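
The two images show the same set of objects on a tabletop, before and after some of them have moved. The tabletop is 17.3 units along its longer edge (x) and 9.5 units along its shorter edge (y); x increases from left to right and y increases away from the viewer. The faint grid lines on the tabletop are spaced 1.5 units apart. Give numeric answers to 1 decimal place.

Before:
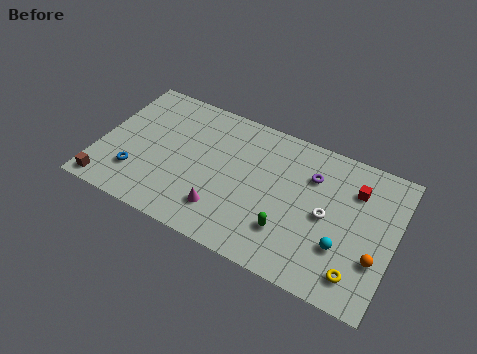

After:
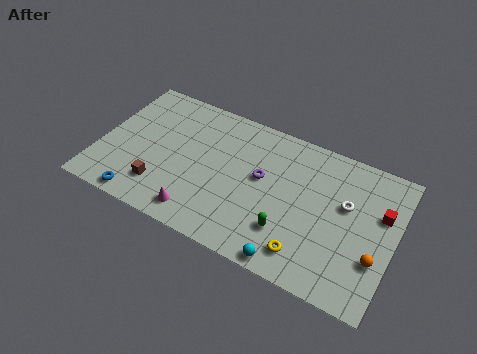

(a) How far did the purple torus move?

3.1

The purple torus was near (12.3, 6.8) before and (9.5, 5.4) after, so it travelled √(2.8² + 1.4²) ≈ 3.1 units.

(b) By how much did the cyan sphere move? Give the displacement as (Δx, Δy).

(-2.7, -2.2)

From the two frames, the cyan sphere sits at roughly (14.5, 3.0) before and (11.8, 0.8) after.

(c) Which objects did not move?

the orange sphere and the green capsule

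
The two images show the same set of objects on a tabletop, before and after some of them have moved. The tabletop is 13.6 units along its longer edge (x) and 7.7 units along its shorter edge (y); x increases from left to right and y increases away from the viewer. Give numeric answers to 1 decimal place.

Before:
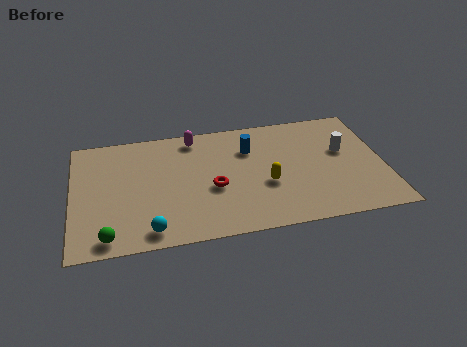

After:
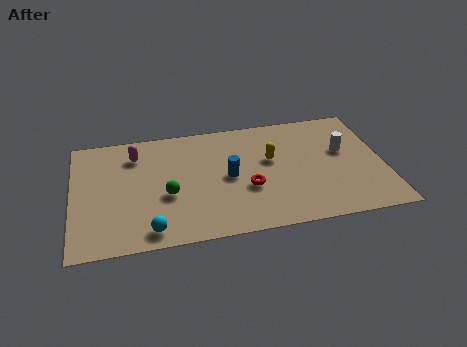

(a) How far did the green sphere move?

3.4

The green sphere moved from about (1.5, 0.9) to (4.1, 3.1), a distance of √(2.6² + 2.2²) ≈ 3.4.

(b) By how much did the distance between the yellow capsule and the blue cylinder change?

-0.5

Before: roughly 2.6 units apart; after: 2.1. That's 0.5 units closer together.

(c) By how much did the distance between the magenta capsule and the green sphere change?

-3.8

They were about 7.0 units apart before and 3.2 after — 3.8 units closer together.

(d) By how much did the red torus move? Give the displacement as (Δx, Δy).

(1.5, -0.3)

The red torus started near (6.1, 3.2) and ended near (7.6, 2.9).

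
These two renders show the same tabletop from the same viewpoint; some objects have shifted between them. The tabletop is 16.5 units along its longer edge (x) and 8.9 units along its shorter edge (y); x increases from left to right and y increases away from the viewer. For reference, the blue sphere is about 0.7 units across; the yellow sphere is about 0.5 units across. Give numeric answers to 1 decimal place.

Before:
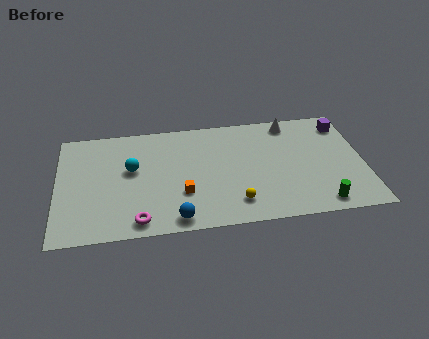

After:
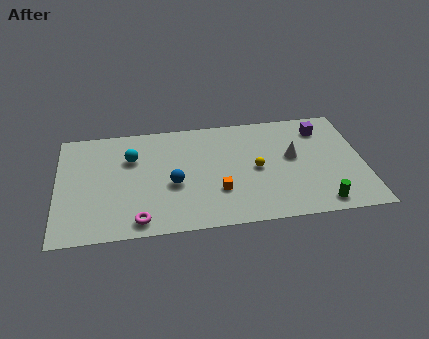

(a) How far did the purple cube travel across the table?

1.2

The purple cube moved from about (15.6, 7.3) to (14.4, 7.1), a distance of √(1.2² + 0.2²) ≈ 1.2.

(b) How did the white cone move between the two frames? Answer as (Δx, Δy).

(0.0, -2.8)

The white cone started near (12.7, 7.8) and ended near (12.7, 5.0).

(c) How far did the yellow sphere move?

2.8

The yellow sphere moved from about (9.5, 1.8) to (10.7, 4.3), a distance of √(1.2² + 2.5²) ≈ 2.8.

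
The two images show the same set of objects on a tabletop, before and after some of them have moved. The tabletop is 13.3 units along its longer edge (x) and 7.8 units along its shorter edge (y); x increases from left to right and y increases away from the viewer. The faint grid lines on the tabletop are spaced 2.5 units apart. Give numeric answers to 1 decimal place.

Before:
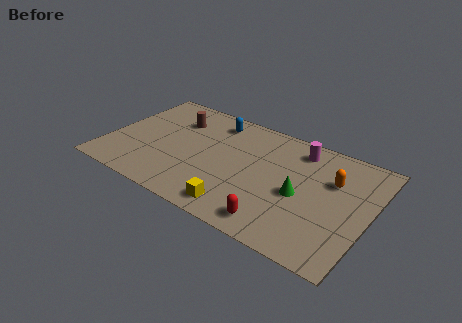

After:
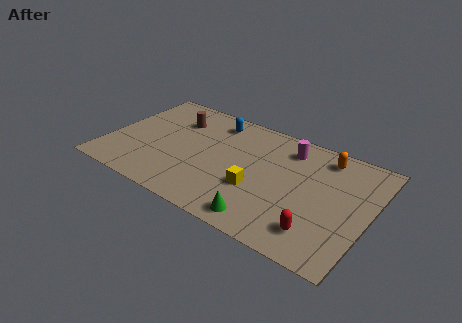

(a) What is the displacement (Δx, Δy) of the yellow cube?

(0.6, 1.7)

From the two frames, the yellow cube sits at roughly (7.2, 1.1) before and (7.8, 2.8) after.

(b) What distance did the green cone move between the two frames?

2.9

From (9.9, 3.5) to (8.5, 1.0), the green cone covered √(1.4² + 2.5²) ≈ 2.9 units.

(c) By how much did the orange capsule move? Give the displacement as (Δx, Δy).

(-0.6, 1.4)

The orange capsule was at about (11.3, 5.2) and moved to about (10.7, 6.6).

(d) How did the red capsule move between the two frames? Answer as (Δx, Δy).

(2.0, 0.5)

From the two frames, the red capsule sits at roughly (9.1, 1.1) before and (11.1, 1.6) after.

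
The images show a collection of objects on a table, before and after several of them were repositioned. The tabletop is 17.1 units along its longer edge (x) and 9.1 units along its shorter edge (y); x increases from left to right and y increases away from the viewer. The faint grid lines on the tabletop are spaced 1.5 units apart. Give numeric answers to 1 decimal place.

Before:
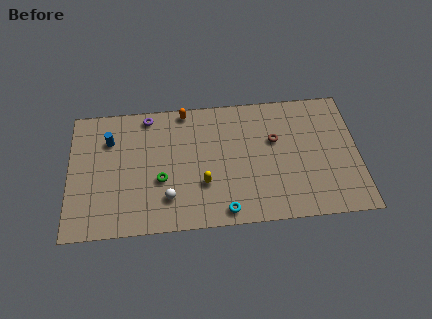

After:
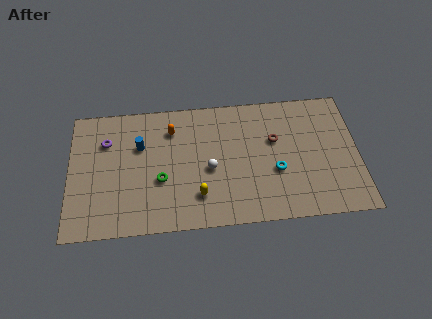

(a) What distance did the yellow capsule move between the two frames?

0.9

The yellow capsule moved from about (7.9, 3.0) to (7.6, 2.2), a distance of √(0.3² + 0.8²) ≈ 0.9.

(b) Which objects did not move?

the green torus and the brown torus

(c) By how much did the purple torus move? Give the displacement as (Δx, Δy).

(-2.5, -1.6)

The purple torus was at about (4.7, 8.1) and moved to about (2.2, 6.5).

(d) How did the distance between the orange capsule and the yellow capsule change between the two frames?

-0.4

They were about 5.4 units apart before and 5.0 after — 0.4 units closer together.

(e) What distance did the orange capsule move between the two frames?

1.5

The orange capsule was near (6.9, 8.3) before and (6.1, 7.0) after, so it travelled √(0.8² + 1.3²) ≈ 1.5 units.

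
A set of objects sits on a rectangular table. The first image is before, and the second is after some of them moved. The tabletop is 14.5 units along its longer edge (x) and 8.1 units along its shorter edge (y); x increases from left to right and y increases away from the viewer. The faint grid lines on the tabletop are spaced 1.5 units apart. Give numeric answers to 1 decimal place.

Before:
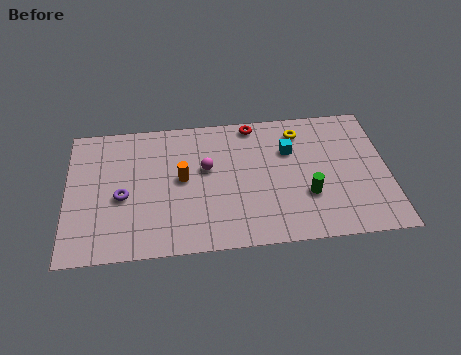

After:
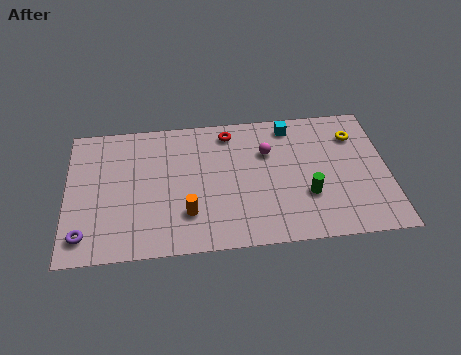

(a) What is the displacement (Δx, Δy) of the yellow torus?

(2.5, -0.5)

The yellow torus started near (10.6, 6.6) and ended near (13.1, 6.1).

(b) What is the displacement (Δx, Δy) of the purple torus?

(-1.7, -2.1)

From the two frames, the purple torus sits at roughly (2.5, 3.5) before and (0.8, 1.4) after.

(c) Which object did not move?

the green cylinder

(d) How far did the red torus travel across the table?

1.2

The red torus moved from about (8.5, 7.3) to (7.4, 6.9), a distance of √(1.1² + 0.4²) ≈ 1.2.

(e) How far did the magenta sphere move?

2.9

The magenta sphere moved from about (6.3, 4.8) to (9.1, 5.5), a distance of √(2.8² + 0.7²) ≈ 2.9.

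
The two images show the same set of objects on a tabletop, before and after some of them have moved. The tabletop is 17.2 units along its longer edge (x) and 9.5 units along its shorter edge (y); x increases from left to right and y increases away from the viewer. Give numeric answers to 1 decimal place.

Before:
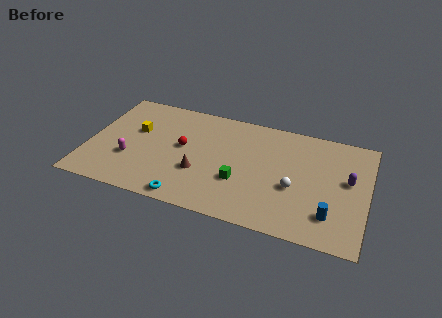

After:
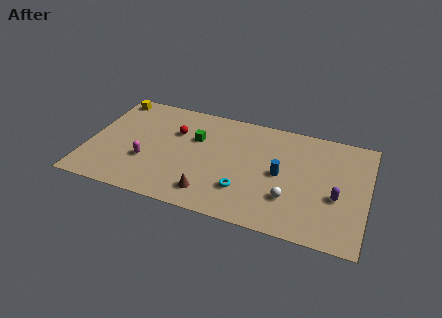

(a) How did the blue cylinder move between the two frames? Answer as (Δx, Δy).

(-3.2, 2.5)

From the two frames, the blue cylinder sits at roughly (15.1, 2.2) before and (11.9, 4.7) after.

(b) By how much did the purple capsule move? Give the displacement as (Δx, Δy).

(-0.6, -1.6)

The purple capsule started near (16.0, 5.4) and ended near (15.4, 3.8).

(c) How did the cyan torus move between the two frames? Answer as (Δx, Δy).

(3.3, 1.7)

The cyan torus started near (6.5, 0.9) and ended near (9.8, 2.6).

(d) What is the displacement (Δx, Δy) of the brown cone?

(0.8, -1.6)

The brown cone was at about (7.0, 3.3) and moved to about (7.8, 1.7).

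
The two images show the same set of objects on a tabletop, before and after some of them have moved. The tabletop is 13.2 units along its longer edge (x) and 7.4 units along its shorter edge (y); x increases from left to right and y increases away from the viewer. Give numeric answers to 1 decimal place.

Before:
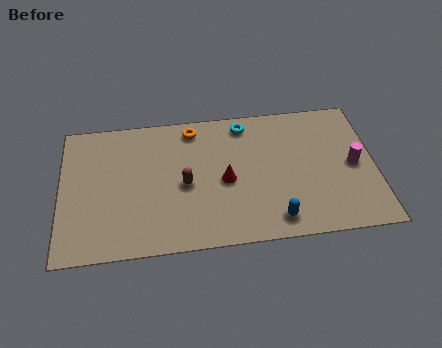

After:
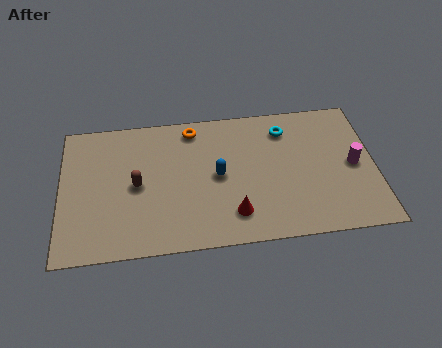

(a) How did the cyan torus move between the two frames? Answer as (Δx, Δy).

(1.7, -0.5)

The cyan torus started near (7.8, 6.4) and ended near (9.5, 5.9).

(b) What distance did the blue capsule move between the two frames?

3.5

The blue capsule was near (8.9, 1.1) before and (6.6, 3.7) after, so it travelled √(2.3² + 2.6²) ≈ 3.5 units.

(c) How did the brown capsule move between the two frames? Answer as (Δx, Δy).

(-2.0, 0.2)

The brown capsule started near (5.2, 3.4) and ended near (3.2, 3.6).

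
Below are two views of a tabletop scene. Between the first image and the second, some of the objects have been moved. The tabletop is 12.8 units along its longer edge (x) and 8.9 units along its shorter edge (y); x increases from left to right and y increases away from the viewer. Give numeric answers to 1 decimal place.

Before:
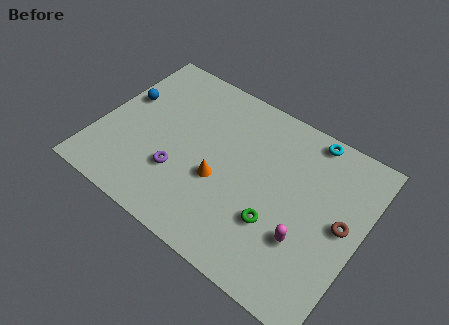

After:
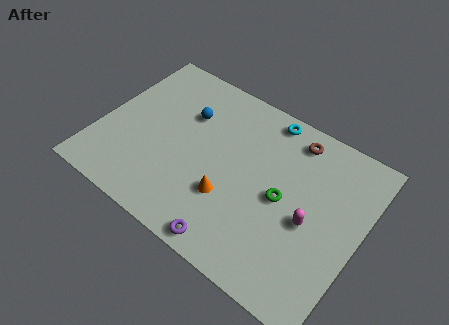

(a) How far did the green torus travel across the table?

1.4

The green torus was near (9.0, 2.9) before and (9.1, 4.3) after, so it travelled √(0.1² + 1.4²) ≈ 1.4 units.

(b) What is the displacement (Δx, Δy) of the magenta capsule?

(0.1, 1.0)

From the two frames, the magenta capsule sits at roughly (10.4, 2.9) before and (10.5, 3.9) after.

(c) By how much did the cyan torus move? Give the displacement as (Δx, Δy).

(-2.1, -0.1)

The cyan torus was at about (9.7, 8.1) and moved to about (7.6, 8.0).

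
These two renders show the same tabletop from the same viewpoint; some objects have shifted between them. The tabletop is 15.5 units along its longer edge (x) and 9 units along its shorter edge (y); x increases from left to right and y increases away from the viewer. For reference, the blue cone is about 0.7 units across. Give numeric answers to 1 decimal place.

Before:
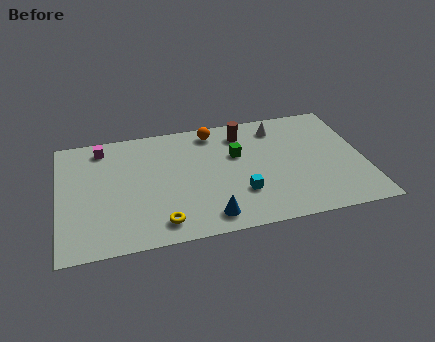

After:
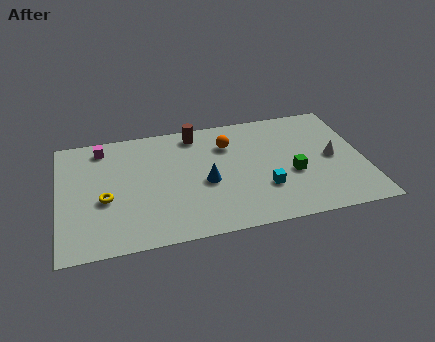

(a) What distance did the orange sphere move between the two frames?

1.4

The orange sphere moved from about (8.0, 7.8) to (8.7, 6.6), a distance of √(0.7² + 1.2²) ≈ 1.4.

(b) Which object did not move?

the magenta cube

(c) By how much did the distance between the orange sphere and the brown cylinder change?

+0.4

They were about 1.6 units apart before and 2.0 after — 0.4 units further apart.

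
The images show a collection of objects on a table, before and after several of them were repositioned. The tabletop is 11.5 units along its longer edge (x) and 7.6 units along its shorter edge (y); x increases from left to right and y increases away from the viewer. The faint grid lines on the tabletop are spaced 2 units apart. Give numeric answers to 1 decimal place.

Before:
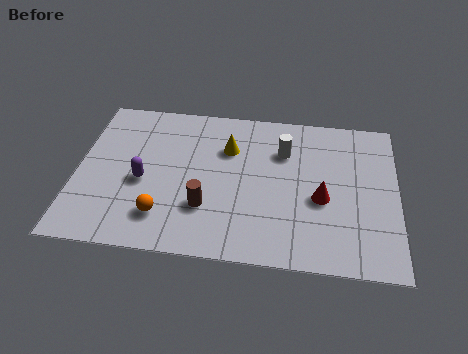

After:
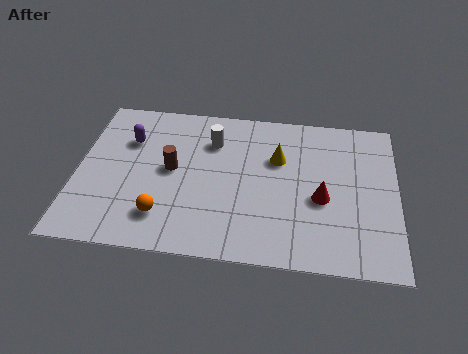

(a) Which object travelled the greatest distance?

the white cylinder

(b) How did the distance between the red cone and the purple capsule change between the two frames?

+0.9

They were about 6.4 units apart before and 7.3 after — 0.9 units further apart.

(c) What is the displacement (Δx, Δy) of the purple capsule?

(-0.6, 2.0)

From the two frames, the purple capsule sits at roughly (2.4, 3.3) before and (1.8, 5.3) after.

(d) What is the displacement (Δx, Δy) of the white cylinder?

(-2.6, 0.2)

The white cylinder was at about (7.4, 5.4) and moved to about (4.8, 5.6).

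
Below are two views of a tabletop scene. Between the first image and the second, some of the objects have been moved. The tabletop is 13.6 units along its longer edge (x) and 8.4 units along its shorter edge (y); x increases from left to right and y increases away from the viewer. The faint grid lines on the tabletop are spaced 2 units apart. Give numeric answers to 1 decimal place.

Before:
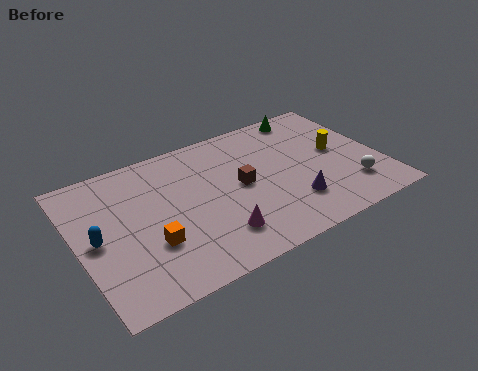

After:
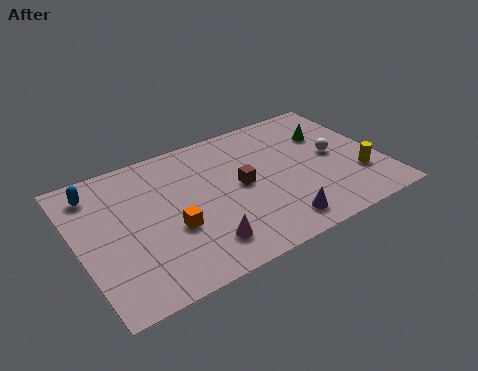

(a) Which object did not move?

the brown cube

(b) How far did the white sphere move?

2.3

From (12.0, 2.0) to (11.6, 4.3), the white sphere covered √(0.4² + 2.3²) ≈ 2.3 units.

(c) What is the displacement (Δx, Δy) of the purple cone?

(-0.9, -0.9)

From the two frames, the purple cone sits at roughly (9.3, 2.2) before and (8.4, 1.3) after.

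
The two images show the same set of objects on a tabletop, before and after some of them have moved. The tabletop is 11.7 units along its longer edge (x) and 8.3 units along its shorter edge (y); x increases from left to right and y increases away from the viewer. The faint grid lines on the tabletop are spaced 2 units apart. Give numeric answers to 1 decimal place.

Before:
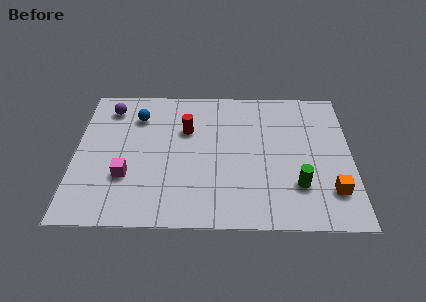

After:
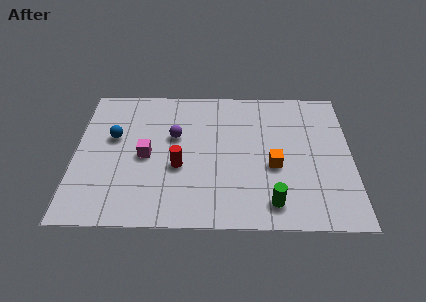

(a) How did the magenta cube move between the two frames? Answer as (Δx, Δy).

(0.8, 1.2)

The magenta cube was at about (2.2, 2.7) and moved to about (3.0, 3.9).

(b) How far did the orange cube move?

2.8

From (10.8, 2.0) to (8.4, 3.4), the orange cube covered √(2.4² + 1.4²) ≈ 2.8 units.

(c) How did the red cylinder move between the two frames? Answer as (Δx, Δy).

(-0.3, -2.2)

From the two frames, the red cylinder sits at roughly (4.7, 5.5) before and (4.4, 3.3) after.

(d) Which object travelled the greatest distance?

the purple sphere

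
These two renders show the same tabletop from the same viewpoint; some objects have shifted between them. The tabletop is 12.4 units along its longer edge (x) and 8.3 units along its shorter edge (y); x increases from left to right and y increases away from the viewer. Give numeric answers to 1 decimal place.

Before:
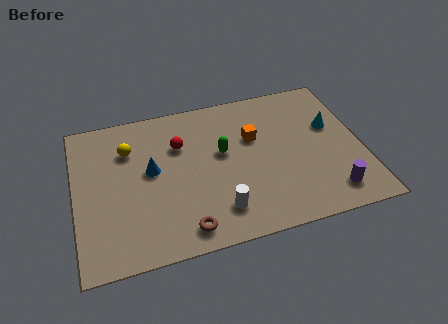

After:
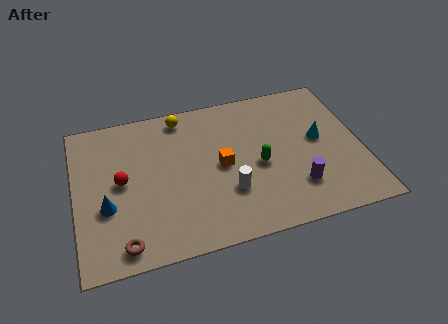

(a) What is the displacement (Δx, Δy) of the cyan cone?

(-0.6, -0.6)

From the two frames, the cyan cone sits at roughly (11.2, 5.1) before and (10.6, 4.5) after.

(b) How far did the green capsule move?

1.9

From (6.4, 4.8) to (7.9, 3.7), the green capsule covered √(1.5² + 1.1²) ≈ 1.9 units.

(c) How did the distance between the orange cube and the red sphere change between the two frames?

+1.1

The distance was about 3.2 in the first image and 4.3 in the second, so they moved 1.1 units further apart.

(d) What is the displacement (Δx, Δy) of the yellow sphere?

(2.4, 1.3)

From the two frames, the yellow sphere sits at roughly (2.4, 6.0) before and (4.8, 7.3) after.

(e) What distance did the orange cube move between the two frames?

1.9

The orange cube moved from about (7.8, 5.3) to (6.3, 4.1), a distance of √(1.5² + 1.2²) ≈ 1.9.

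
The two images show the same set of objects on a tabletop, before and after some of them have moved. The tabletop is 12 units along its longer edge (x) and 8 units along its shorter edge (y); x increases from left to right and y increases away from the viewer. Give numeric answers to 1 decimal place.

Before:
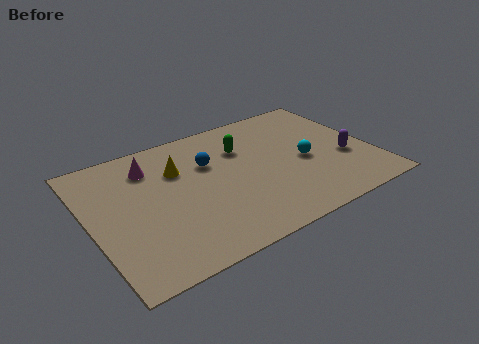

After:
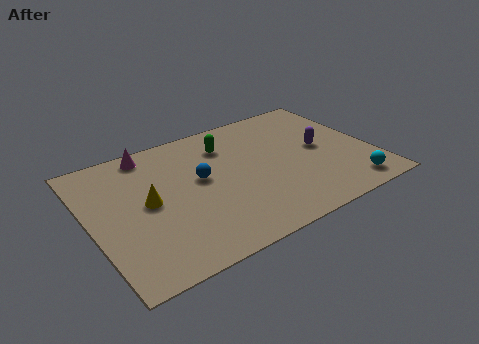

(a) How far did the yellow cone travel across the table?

2.1

From (3.9, 5.5) to (2.4, 4.1), the yellow cone covered √(1.5² + 1.4²) ≈ 2.1 units.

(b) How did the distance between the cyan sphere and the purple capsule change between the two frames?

+1.3

Before: roughly 1.8 units apart; after: 3.1. That's 1.3 units further apart.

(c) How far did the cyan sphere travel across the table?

2.9

The cyan sphere was near (9.1, 3.6) before and (10.6, 1.1) after, so it travelled √(1.5² + 2.5²) ≈ 2.9 units.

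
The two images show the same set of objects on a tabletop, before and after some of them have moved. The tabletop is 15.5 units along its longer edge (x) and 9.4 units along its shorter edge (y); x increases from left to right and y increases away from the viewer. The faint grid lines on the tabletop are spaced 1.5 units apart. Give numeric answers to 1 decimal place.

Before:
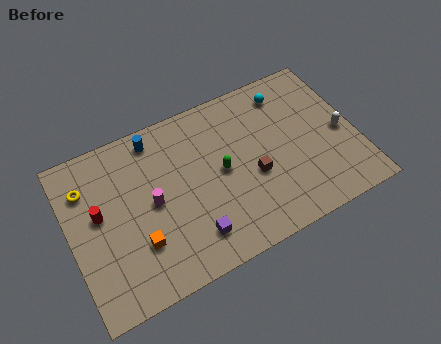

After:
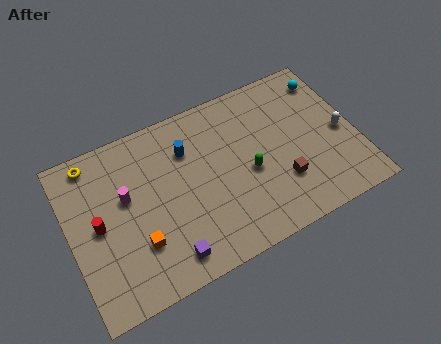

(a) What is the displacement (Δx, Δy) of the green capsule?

(1.4, -0.7)

From the two frames, the green capsule sits at roughly (8.2, 4.8) before and (9.6, 4.1) after.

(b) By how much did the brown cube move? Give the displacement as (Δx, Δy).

(1.4, -1.0)

The brown cube started near (9.8, 3.8) and ended near (11.2, 2.8).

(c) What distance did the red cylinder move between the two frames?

0.6

The red cylinder moved from about (1.6, 5.3) to (1.5, 4.7), a distance of √(0.1² + 0.6²) ≈ 0.6.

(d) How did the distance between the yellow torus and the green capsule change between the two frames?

+1.6

Before: roughly 7.4 units apart; after: 9.0. That's 1.6 units further apart.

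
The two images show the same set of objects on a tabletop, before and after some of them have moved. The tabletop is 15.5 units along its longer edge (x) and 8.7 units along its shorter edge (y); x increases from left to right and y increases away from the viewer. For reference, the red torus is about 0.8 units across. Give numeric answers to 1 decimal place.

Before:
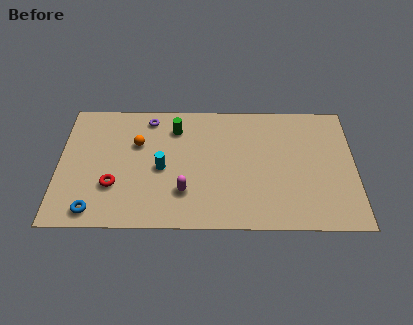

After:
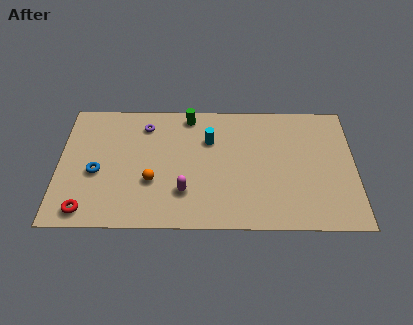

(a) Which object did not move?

the magenta capsule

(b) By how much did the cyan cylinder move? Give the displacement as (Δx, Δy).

(2.5, 2.0)

From the two frames, the cyan cylinder sits at roughly (5.4, 4.0) before and (7.9, 6.0) after.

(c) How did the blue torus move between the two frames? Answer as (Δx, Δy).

(0.1, 2.6)

The blue torus started near (1.9, 1.1) and ended near (2.0, 3.7).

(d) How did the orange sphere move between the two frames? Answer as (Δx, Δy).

(0.8, -2.6)

The orange sphere started near (4.1, 5.7) and ended near (4.9, 3.1).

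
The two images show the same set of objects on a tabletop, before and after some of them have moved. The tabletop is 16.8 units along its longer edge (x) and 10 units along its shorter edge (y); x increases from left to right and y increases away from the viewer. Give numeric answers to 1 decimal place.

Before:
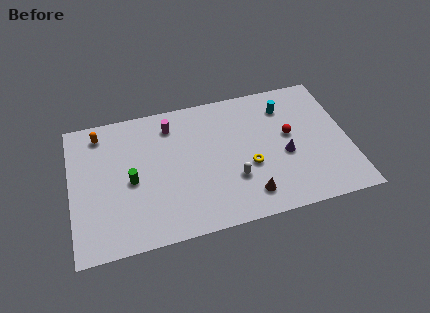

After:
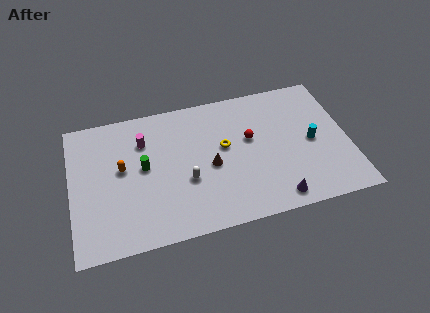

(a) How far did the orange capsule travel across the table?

3.1

The orange capsule was near (1.9, 8.5) before and (3.1, 5.6) after, so it travelled √(1.2² + 2.9²) ≈ 3.1 units.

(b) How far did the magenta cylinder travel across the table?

1.9

From (6.2, 8.1) to (4.5, 7.3), the magenta cylinder covered √(1.7² + 0.8²) ≈ 1.9 units.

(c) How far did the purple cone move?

3.1

The purple cone was near (12.9, 4.2) before and (12.1, 1.2) after, so it travelled √(0.8² + 3.0²) ≈ 3.1 units.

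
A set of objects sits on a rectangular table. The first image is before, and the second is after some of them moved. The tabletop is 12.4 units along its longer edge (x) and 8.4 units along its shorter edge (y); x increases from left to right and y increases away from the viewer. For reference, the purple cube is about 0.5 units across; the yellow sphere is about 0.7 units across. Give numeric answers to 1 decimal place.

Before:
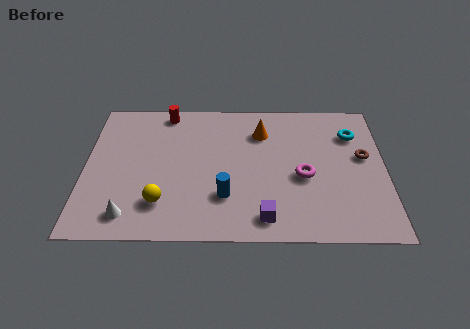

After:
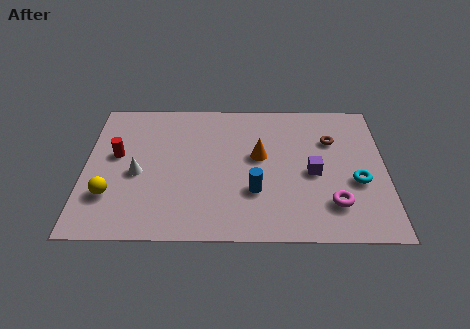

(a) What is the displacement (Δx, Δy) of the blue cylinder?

(1.2, 0.3)

From the two frames, the blue cylinder sits at roughly (5.8, 2.4) before and (7.0, 2.7) after.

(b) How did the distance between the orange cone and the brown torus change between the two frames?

-1.3

They were about 4.5 units apart before and 3.2 after — 1.3 units closer together.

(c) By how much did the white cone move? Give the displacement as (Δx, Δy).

(0.3, 2.4)

From the two frames, the white cone sits at roughly (1.9, 1.3) before and (2.2, 3.7) after.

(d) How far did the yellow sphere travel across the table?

2.1

The yellow sphere moved from about (3.2, 2.0) to (1.1, 2.4), a distance of √(2.1² + 0.4²) ≈ 2.1.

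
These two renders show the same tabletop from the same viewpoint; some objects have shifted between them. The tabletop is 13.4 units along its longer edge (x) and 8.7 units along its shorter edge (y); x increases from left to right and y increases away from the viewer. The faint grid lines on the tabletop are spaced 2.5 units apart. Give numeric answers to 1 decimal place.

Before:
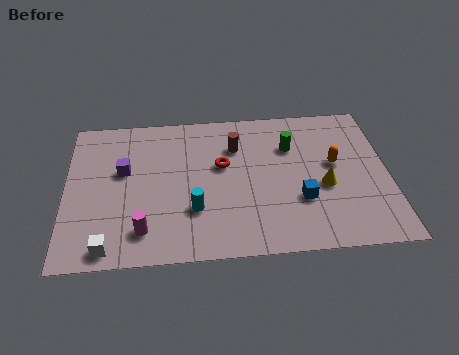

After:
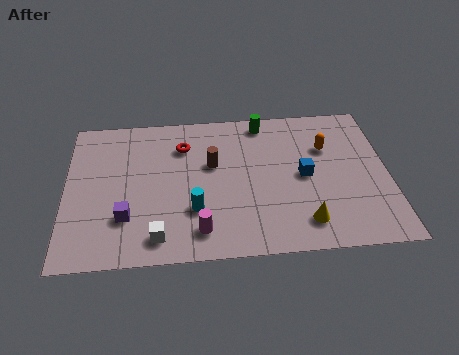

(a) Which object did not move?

the cyan cylinder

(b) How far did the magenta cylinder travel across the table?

2.3

The magenta cylinder moved from about (3.2, 1.7) to (5.5, 1.5), a distance of √(2.3² + 0.2²) ≈ 2.3.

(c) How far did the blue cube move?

1.4

From (9.7, 2.9) to (9.9, 4.3), the blue cube covered √(0.2² + 1.4²) ≈ 1.4 units.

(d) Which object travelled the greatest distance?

the purple cube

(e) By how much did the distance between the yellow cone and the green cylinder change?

+3.5

Before: roughly 2.8 units apart; after: 6.3. That's 3.5 units further apart.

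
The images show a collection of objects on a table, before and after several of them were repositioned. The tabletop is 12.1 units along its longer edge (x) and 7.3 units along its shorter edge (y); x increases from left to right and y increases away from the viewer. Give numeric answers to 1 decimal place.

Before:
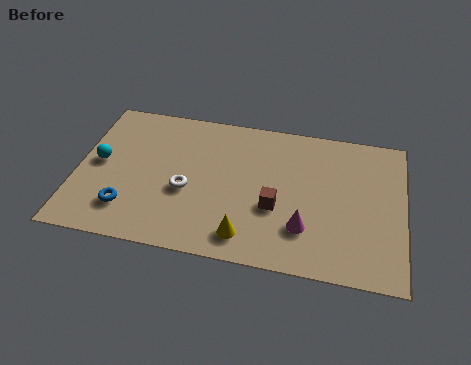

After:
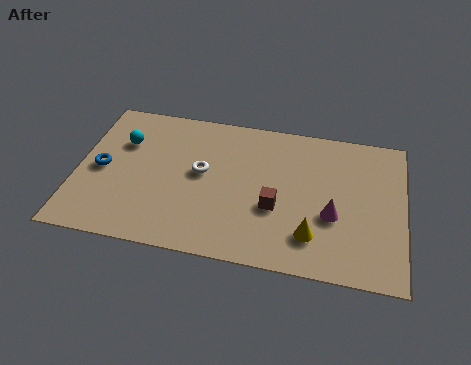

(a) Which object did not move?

the brown cube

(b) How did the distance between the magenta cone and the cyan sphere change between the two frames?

+0.3

Before: roughly 7.9 units apart; after: 8.2. That's 0.3 units further apart.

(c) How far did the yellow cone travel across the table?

2.5

The yellow cone moved from about (6.4, 1.2) to (8.8, 1.7), a distance of √(2.4² + 0.5²) ≈ 2.5.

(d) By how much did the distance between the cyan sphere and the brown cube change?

-0.5

They were about 6.7 units apart before and 6.2 after — 0.5 units closer together.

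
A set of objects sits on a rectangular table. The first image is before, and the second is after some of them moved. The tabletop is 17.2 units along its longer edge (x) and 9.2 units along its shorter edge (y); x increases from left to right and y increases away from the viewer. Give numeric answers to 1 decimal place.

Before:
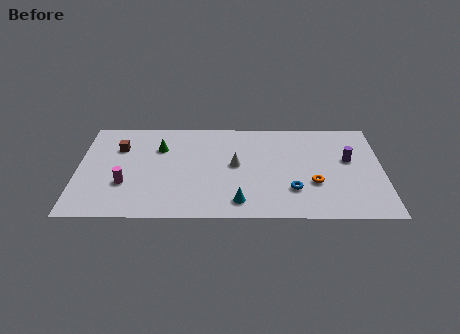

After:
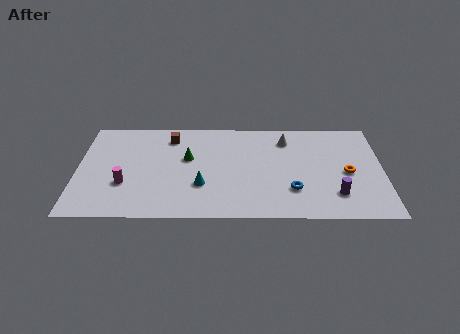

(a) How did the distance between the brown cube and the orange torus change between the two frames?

-1.0

Before: roughly 11.5 units apart; after: 10.5. That's 1.0 units closer together.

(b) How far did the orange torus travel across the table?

2.1

From (13.3, 3.2) to (15.2, 4.2), the orange torus covered √(1.9² + 1.0²) ≈ 2.1 units.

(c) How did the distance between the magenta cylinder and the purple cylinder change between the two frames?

-1.0

They were about 12.8 units apart before and 11.8 after — 1.0 units closer together.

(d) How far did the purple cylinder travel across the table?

3.3

From (15.3, 5.4) to (14.5, 2.2), the purple cylinder covered √(0.8² + 3.2²) ≈ 3.3 units.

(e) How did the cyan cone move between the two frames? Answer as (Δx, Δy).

(-2.1, 1.5)

The cyan cone started near (9.1, 1.5) and ended near (7.0, 3.0).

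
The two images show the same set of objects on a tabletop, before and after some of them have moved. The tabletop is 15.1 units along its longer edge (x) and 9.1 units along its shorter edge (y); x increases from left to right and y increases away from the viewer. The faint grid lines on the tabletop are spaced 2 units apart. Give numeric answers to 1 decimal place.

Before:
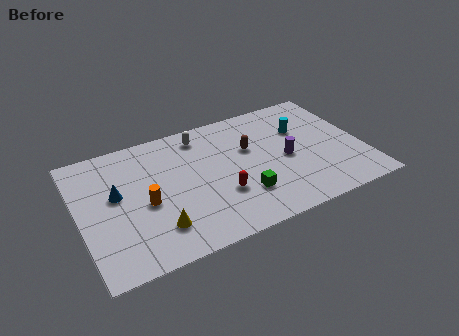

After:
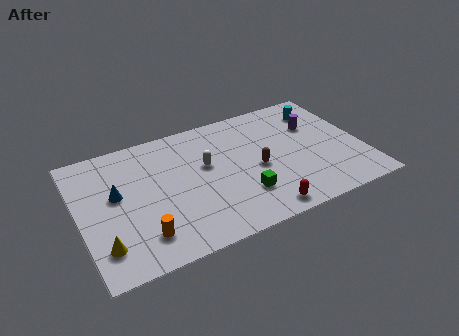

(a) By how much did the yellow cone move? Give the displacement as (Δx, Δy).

(-2.8, -0.1)

From the two frames, the yellow cone sits at roughly (3.8, 2.1) before and (1.0, 2.0) after.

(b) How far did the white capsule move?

2.3

The white capsule moved from about (6.8, 7.7) to (6.8, 5.4), a distance of √(0.0² + 2.3²) ≈ 2.3.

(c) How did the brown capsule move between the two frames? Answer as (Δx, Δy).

(0.2, -1.6)

The brown capsule was at about (9.2, 5.7) and moved to about (9.4, 4.1).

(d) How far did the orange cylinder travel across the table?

2.1

From (3.4, 4.0) to (3.0, 1.9), the orange cylinder covered √(0.4² + 2.1²) ≈ 2.1 units.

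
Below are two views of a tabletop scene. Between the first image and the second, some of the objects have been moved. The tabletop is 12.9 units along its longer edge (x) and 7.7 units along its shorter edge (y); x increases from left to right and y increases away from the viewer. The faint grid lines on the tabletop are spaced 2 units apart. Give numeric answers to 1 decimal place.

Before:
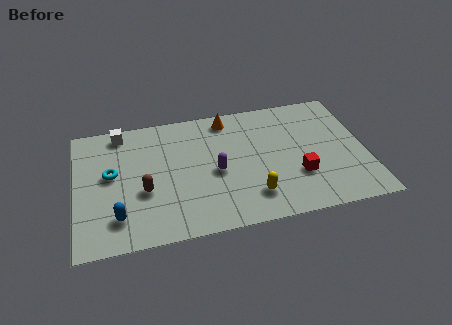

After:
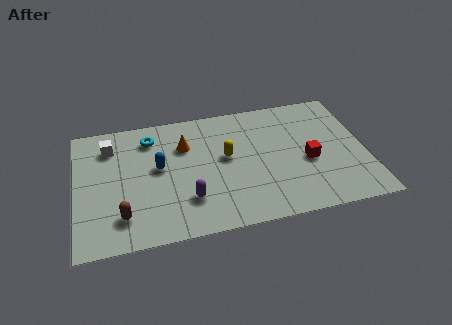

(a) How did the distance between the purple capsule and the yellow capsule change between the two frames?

+0.5

The distance was about 2.3 in the first image and 2.8 in the second, so they moved 0.5 units further apart.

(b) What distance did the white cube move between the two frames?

0.9

From (2.1, 6.8) to (1.6, 6.0), the white cube covered √(0.5² + 0.8²) ≈ 0.9 units.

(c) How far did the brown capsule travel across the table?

1.6

The brown capsule was near (3.0, 3.0) before and (2.0, 1.7) after, so it travelled √(1.0² + 1.3²) ≈ 1.6 units.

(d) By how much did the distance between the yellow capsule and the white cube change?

-2.2

They were about 7.6 units apart before and 5.4 after — 2.2 units closer together.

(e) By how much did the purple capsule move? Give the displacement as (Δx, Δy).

(-1.3, -1.4)

The purple capsule started near (6.2, 3.5) and ended near (4.9, 2.1).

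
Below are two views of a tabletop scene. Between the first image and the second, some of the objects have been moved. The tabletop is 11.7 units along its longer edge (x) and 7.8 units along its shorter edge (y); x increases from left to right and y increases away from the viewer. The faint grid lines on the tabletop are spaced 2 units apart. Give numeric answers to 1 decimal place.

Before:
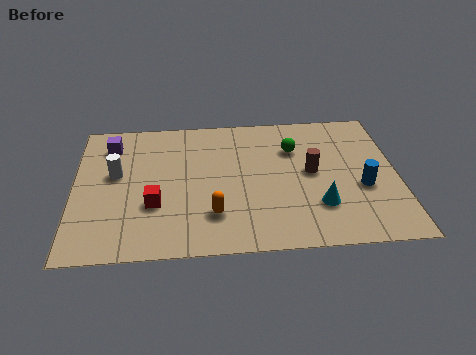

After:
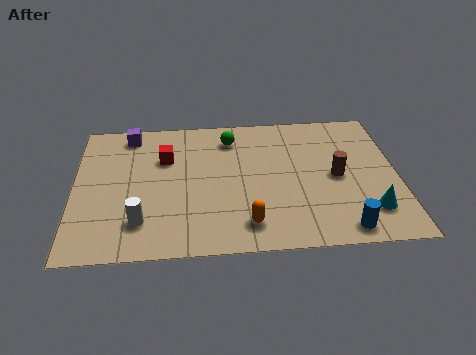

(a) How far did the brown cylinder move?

0.9

The brown cylinder moved from about (8.6, 4.1) to (9.5, 3.8), a distance of √(0.9² + 0.3²) ≈ 0.9.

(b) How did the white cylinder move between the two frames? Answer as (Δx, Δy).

(0.9, -2.7)

From the two frames, the white cylinder sits at roughly (1.5, 4.5) before and (2.4, 1.8) after.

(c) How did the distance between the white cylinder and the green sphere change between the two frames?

-1.0

The distance was about 6.6 in the first image and 5.6 in the second, so they moved 1.0 units closer together.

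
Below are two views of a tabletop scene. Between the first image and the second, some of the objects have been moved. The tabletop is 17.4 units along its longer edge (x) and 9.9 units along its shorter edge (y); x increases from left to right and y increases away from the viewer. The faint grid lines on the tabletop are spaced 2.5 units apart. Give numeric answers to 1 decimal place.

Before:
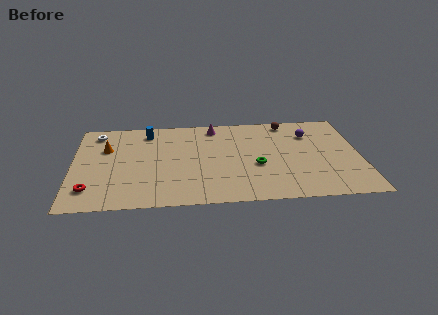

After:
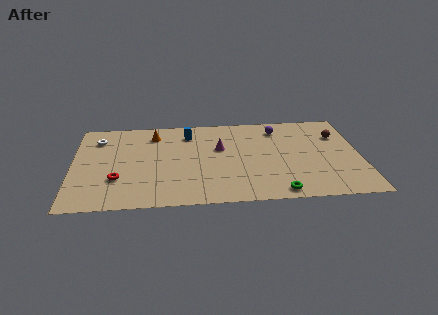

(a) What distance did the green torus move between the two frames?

3.2

The green torus was near (11.1, 4.0) before and (12.3, 1.0) after, so it travelled √(1.2² + 3.0²) ≈ 3.2 units.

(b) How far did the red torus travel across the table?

1.9

From (1.1, 2.1) to (2.7, 3.1), the red torus covered √(1.6² + 1.0²) ≈ 1.9 units.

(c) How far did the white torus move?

0.7

The white torus moved from about (1.4, 8.4) to (1.5, 7.7), a distance of √(0.1² + 0.7²) ≈ 0.7.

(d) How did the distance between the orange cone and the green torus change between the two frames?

+0.7

Before: roughly 9.5 units apart; after: 10.2. That's 0.7 units further apart.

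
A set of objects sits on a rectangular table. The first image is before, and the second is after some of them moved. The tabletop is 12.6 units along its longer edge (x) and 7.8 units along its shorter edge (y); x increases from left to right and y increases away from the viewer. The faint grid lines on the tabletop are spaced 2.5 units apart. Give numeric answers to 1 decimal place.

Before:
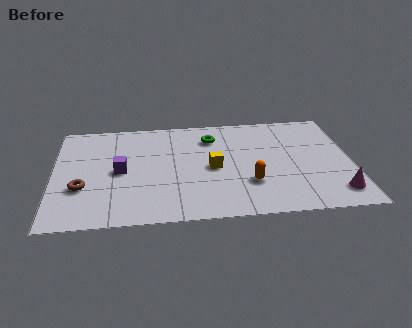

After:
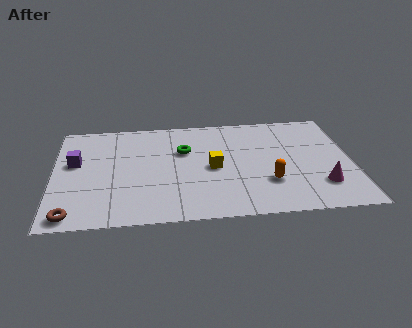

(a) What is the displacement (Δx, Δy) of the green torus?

(-1.2, -0.9)

The green torus was at about (6.7, 6.0) and moved to about (5.5, 5.1).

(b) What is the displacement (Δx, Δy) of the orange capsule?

(0.8, 0.0)

From the two frames, the orange capsule sits at roughly (8.2, 2.4) before and (9.0, 2.4) after.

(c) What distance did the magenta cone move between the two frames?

0.8

From (11.8, 1.4) to (11.2, 2.0), the magenta cone covered √(0.6² + 0.6²) ≈ 0.8 units.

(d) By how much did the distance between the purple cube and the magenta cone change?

+1.3

They were about 9.3 units apart before and 10.6 after — 1.3 units further apart.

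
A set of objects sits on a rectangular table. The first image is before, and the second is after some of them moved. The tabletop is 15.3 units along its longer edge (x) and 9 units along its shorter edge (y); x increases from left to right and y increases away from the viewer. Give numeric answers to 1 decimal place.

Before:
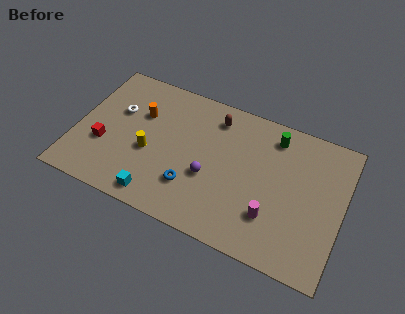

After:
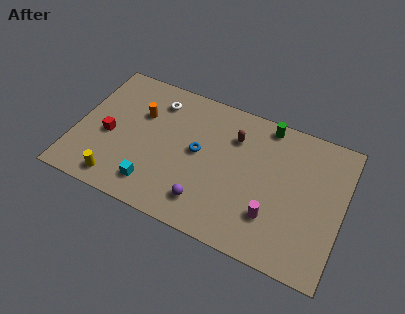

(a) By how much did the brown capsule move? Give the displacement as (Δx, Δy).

(1.2, -0.8)

The brown capsule was at about (7.7, 7.4) and moved to about (8.9, 6.6).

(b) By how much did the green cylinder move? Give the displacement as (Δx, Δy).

(-0.5, 0.6)

The green cylinder started near (11.1, 7.5) and ended near (10.6, 8.1).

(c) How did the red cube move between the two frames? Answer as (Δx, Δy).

(0.2, 0.7)

From the two frames, the red cube sits at roughly (1.7, 3.2) before and (1.9, 3.9) after.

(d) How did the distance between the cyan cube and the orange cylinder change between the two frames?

-0.7

The distance was about 5.2 in the first image and 4.5 in the second, so they moved 0.7 units closer together.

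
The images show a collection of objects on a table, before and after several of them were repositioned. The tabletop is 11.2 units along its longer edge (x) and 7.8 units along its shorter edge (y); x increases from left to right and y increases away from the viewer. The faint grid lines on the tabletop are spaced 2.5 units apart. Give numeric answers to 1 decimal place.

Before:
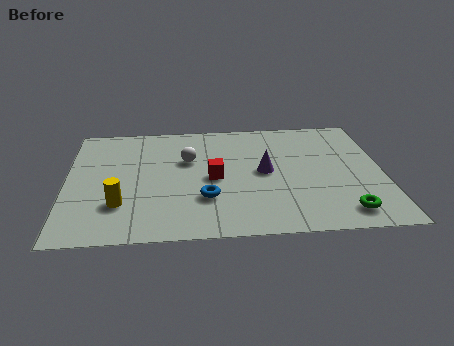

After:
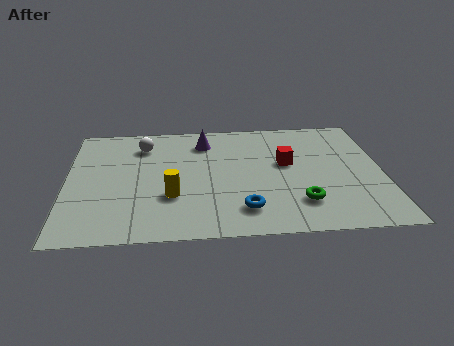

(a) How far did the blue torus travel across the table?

1.5

From (4.9, 2.4) to (6.2, 1.6), the blue torus covered √(1.3² + 0.8²) ≈ 1.5 units.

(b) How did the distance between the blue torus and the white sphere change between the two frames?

+3.0

Before: roughly 2.7 units apart; after: 5.7. That's 3.0 units further apart.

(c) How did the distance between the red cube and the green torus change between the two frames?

-2.5

Before: roughly 5.1 units apart; after: 2.6. That's 2.5 units closer together.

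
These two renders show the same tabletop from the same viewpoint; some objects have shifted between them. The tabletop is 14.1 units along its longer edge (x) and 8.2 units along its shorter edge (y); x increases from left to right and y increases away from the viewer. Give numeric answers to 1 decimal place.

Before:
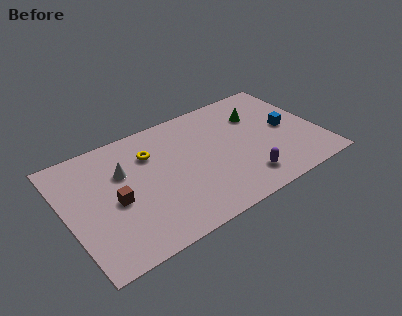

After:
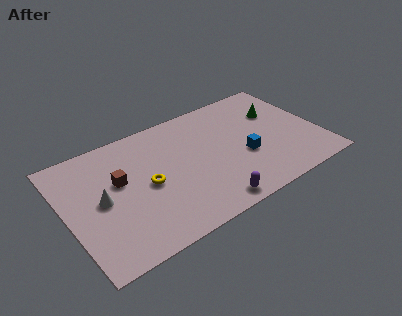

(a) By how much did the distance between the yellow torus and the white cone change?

+0.8

The distance was about 1.7 in the first image and 2.5 in the second, so they moved 0.8 units further apart.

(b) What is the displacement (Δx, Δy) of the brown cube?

(0.4, 1.2)

From the two frames, the brown cube sits at roughly (2.6, 3.7) before and (3.0, 4.9) after.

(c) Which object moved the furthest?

the blue cube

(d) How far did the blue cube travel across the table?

2.8

From (12.4, 4.1) to (9.8, 3.2), the blue cube covered √(2.6² + 0.9²) ≈ 2.8 units.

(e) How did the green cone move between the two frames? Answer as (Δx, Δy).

(1.1, -0.3)

The green cone was at about (11.0, 5.8) and moved to about (12.1, 5.5).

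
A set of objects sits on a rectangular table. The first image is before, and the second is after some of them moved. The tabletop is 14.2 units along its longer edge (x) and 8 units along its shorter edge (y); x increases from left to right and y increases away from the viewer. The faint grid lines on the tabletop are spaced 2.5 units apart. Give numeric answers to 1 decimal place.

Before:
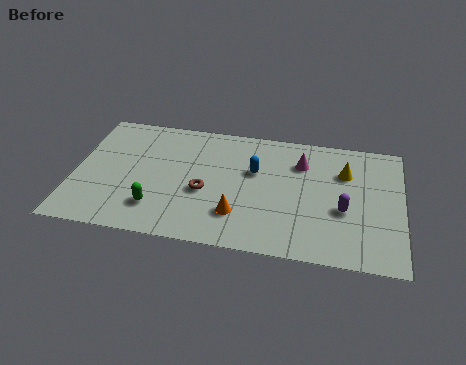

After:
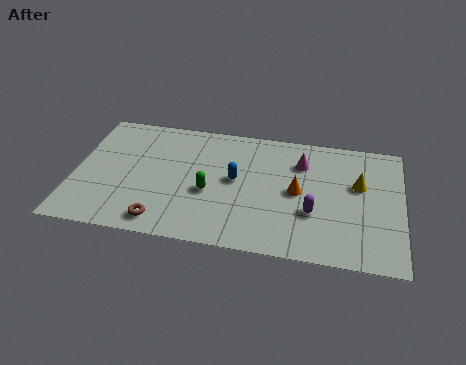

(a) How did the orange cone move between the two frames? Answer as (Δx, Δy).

(2.5, 1.9)

From the two frames, the orange cone sits at roughly (7.2, 2.1) before and (9.7, 4.0) after.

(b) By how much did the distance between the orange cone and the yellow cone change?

-2.9

The distance was about 5.7 in the first image and 2.8 in the second, so they moved 2.9 units closer together.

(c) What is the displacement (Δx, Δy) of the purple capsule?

(-1.3, -0.4)

From the two frames, the purple capsule sits at roughly (11.7, 3.2) before and (10.4, 2.8) after.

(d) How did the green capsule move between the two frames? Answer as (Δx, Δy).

(2.2, 1.4)

The green capsule started near (3.7, 1.9) and ended near (5.9, 3.3).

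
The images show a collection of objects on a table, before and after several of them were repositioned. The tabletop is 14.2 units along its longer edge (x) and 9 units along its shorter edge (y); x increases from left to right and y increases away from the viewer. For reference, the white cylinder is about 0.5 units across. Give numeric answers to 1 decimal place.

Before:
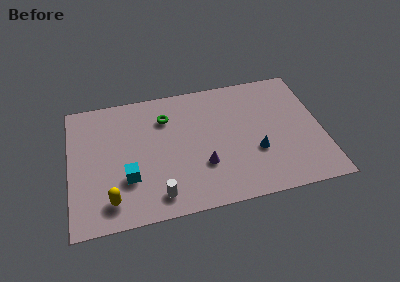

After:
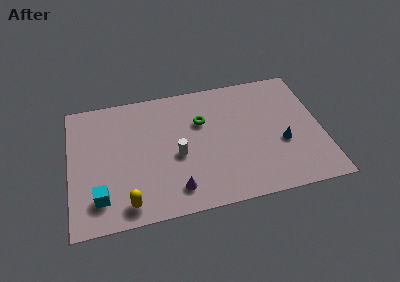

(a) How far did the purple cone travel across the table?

2.1

The purple cone moved from about (7.4, 2.9) to (5.8, 1.6), a distance of √(1.6² + 1.3²) ≈ 2.1.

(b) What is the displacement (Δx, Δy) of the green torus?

(2.0, -0.7)

From the two frames, the green torus sits at roughly (5.5, 6.7) before and (7.5, 6.0) after.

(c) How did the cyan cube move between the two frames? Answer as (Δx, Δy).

(-1.6, -1.0)

The cyan cube was at about (3.2, 2.9) and moved to about (1.6, 1.9).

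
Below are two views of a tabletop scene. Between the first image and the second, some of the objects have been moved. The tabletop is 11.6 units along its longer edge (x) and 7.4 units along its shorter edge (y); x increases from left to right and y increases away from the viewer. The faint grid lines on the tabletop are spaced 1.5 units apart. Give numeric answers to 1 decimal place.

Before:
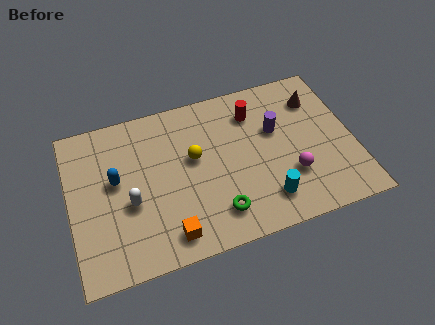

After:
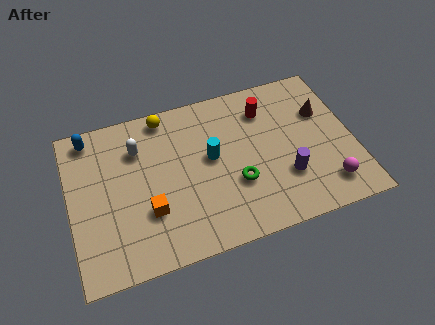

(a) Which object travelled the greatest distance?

the cyan cylinder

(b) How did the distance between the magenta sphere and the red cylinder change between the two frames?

+1.2

The distance was about 3.6 in the first image and 4.8 in the second, so they moved 1.2 units further apart.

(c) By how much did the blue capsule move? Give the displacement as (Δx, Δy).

(-0.9, 2.3)

The blue capsule was at about (1.9, 4.2) and moved to about (1.0, 6.5).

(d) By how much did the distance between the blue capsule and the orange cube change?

+1.0

Before: roughly 3.6 units apart; after: 4.6. That's 1.0 units further apart.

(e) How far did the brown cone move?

0.7

From (10.3, 5.6) to (10.5, 4.9), the brown cone covered √(0.2² + 0.7²) ≈ 0.7 units.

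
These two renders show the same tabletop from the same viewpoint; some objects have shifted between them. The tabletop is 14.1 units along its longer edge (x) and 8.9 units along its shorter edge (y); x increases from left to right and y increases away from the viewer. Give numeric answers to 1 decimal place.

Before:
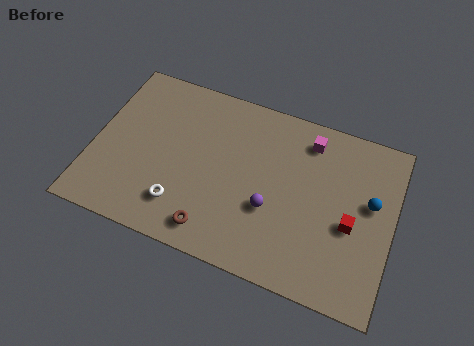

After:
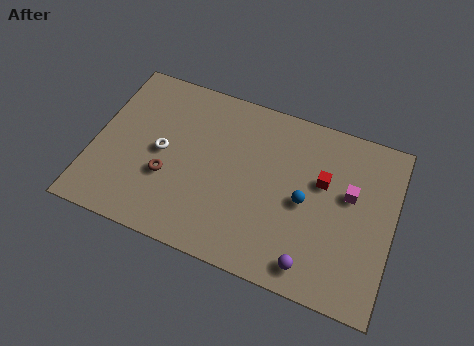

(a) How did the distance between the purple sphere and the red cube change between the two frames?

+0.6

The distance was about 3.7 in the first image and 4.3 in the second, so they moved 0.6 units further apart.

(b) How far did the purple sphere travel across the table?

3.0

The purple sphere was near (8.5, 3.3) before and (10.6, 1.2) after, so it travelled √(2.1² + 2.1²) ≈ 3.0 units.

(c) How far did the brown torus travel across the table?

3.1

From (6.0, 1.3) to (3.6, 3.2), the brown torus covered √(2.4² + 1.9²) ≈ 3.1 units.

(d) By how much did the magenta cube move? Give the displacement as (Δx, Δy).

(2.1, -2.1)

From the two frames, the magenta cube sits at roughly (9.9, 7.4) before and (12.0, 5.3) after.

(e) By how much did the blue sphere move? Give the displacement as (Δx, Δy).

(-3.0, -1.0)

From the two frames, the blue sphere sits at roughly (13.0, 5.2) before and (10.0, 4.2) after.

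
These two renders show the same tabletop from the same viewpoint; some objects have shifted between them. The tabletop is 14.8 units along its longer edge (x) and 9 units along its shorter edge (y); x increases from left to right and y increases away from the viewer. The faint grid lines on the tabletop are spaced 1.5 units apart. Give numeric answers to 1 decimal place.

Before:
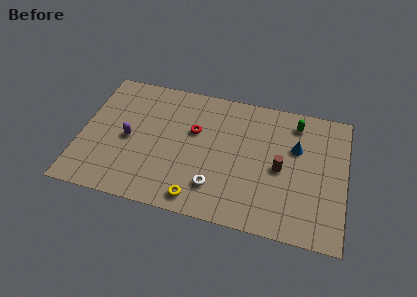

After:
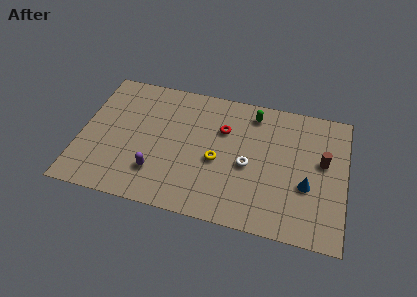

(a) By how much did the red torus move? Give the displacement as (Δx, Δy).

(1.6, 0.5)

The red torus was at about (6.3, 5.6) and moved to about (7.9, 6.1).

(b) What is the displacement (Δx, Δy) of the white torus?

(1.7, 1.9)

The white torus was at about (7.7, 2.1) and moved to about (9.4, 4.0).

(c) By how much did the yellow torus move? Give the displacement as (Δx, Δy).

(0.9, 2.8)

The yellow torus started near (6.8, 1.1) and ended near (7.7, 3.9).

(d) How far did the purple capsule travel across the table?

2.5

The purple capsule moved from about (2.7, 4.2) to (4.4, 2.3), a distance of √(1.7² + 1.9²) ≈ 2.5.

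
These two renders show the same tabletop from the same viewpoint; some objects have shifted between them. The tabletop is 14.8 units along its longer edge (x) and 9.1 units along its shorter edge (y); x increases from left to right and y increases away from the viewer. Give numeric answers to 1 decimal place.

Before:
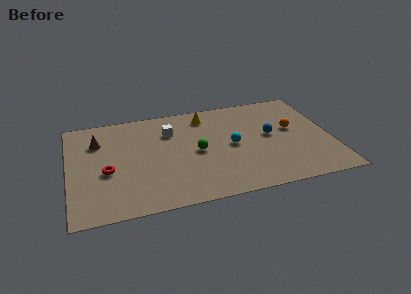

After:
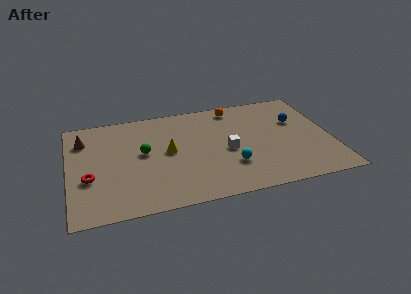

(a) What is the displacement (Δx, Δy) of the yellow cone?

(-2.3, -2.8)

The yellow cone started near (7.9, 7.6) and ended near (5.6, 4.8).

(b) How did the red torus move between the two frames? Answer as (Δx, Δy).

(-1.0, -0.4)

From the two frames, the red torus sits at roughly (2.1, 3.8) before and (1.1, 3.4) after.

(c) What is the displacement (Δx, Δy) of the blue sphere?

(1.6, 1.0)

The blue sphere was at about (11.4, 4.9) and moved to about (13.0, 5.9).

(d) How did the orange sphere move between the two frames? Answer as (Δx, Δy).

(-3.1, 2.8)

The orange sphere started near (12.7, 5.2) and ended near (9.6, 8.0).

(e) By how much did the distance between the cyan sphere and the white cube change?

-2.6

The distance was about 4.0 in the first image and 1.4 in the second, so they moved 2.6 units closer together.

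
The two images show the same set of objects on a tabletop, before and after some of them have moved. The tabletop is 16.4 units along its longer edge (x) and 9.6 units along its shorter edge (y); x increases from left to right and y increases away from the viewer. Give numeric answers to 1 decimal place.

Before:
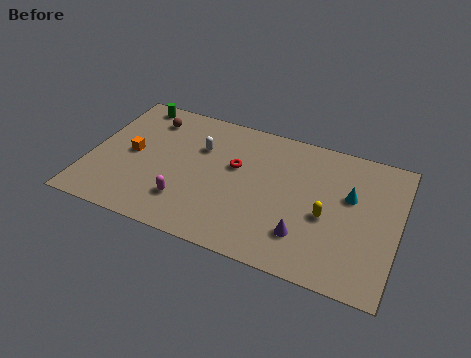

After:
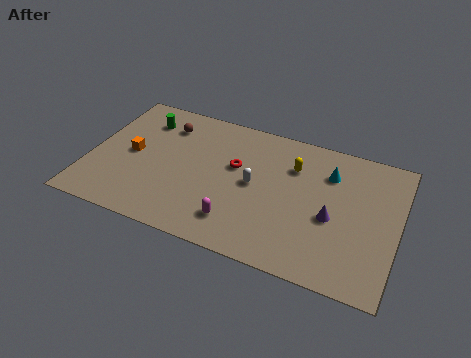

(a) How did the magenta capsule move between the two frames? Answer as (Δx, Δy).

(2.8, -0.4)

The magenta capsule was at about (5.4, 2.4) and moved to about (8.2, 2.0).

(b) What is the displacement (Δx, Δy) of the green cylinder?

(0.7, -1.1)

From the two frames, the green cylinder sits at roughly (1.8, 8.6) before and (2.5, 7.5) after.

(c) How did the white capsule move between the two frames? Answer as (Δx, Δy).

(3.1, -1.6)

From the two frames, the white capsule sits at roughly (5.7, 6.5) before and (8.8, 4.9) after.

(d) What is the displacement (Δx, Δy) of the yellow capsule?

(-2.0, 2.8)

From the two frames, the yellow capsule sits at roughly (12.7, 4.1) before and (10.7, 6.9) after.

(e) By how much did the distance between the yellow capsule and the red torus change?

-2.1

They were about 5.3 units apart before and 3.2 after — 2.1 units closer together.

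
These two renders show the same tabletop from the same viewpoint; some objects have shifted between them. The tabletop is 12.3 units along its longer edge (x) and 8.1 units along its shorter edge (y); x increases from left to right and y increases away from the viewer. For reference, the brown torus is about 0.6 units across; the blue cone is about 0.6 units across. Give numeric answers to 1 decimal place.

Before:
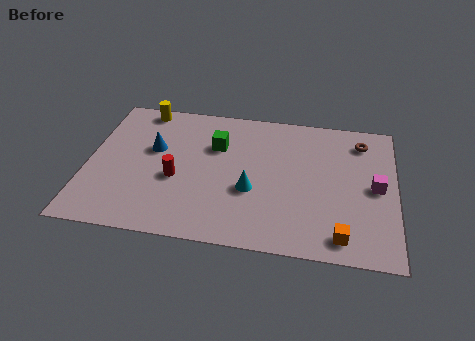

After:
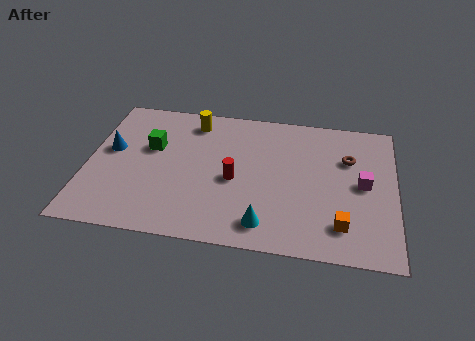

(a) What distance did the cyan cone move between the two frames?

1.9

The cyan cone was near (6.6, 3.1) before and (7.2, 1.3) after, so it travelled √(0.6² + 1.8²) ≈ 1.9 units.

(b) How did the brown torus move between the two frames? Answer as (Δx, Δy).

(-0.5, -1.1)

From the two frames, the brown torus sits at roughly (10.9, 6.6) before and (10.4, 5.5) after.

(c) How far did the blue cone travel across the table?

1.7

The blue cone moved from about (2.6, 4.9) to (0.9, 4.6), a distance of √(1.7² + 0.3²) ≈ 1.7.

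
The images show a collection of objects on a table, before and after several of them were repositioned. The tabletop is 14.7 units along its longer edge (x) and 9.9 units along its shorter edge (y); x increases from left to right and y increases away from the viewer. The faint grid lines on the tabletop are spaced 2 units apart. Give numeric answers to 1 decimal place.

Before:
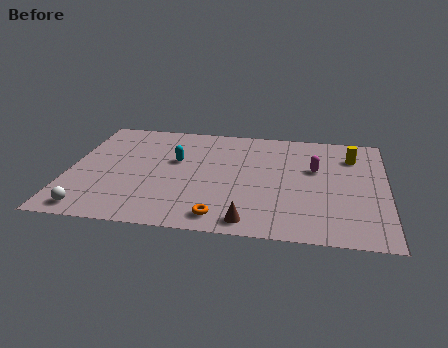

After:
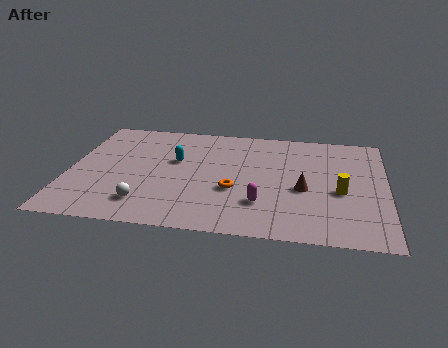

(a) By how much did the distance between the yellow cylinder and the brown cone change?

-6.2

Before: roughly 7.9 units apart; after: 1.7. That's 6.2 units closer together.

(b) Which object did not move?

the cyan capsule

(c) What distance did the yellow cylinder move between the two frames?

3.3

The yellow cylinder moved from about (13.1, 7.5) to (12.6, 4.2), a distance of √(0.5² + 3.3²) ≈ 3.3.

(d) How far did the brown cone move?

3.9

The brown cone moved from about (8.5, 1.1) to (10.9, 4.2), a distance of √(2.4² + 3.1²) ≈ 3.9.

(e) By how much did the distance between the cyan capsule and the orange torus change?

-1.6

Before: roughly 5.2 units apart; after: 3.6. That's 1.6 units closer together.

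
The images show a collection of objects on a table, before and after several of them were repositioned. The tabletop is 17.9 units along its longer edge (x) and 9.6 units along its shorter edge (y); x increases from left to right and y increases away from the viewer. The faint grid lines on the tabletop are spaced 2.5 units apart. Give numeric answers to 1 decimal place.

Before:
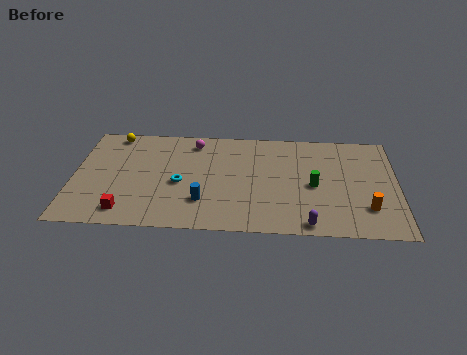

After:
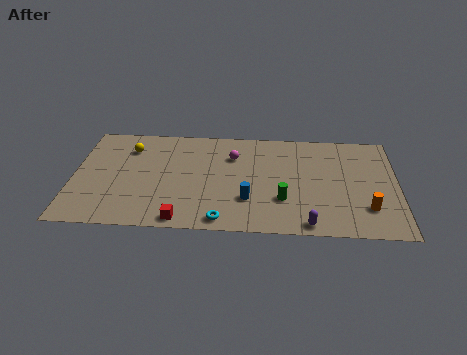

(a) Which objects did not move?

the purple capsule and the orange cylinder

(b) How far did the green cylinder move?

2.2

The green cylinder moved from about (13.3, 4.4) to (11.6, 3.0), a distance of √(1.7² + 1.4²) ≈ 2.2.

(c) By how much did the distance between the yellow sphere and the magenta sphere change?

+1.3

Before: roughly 4.5 units apart; after: 5.8. That's 1.3 units further apart.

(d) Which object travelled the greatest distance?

the cyan torus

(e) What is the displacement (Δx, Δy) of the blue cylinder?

(2.5, 0.3)

The blue cylinder started near (7.2, 2.6) and ended near (9.7, 2.9).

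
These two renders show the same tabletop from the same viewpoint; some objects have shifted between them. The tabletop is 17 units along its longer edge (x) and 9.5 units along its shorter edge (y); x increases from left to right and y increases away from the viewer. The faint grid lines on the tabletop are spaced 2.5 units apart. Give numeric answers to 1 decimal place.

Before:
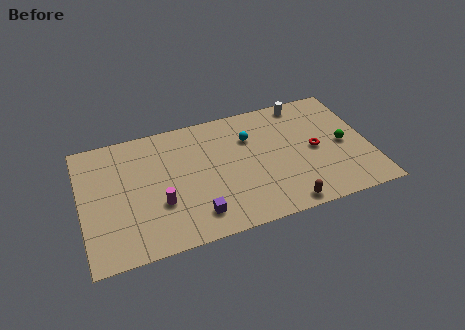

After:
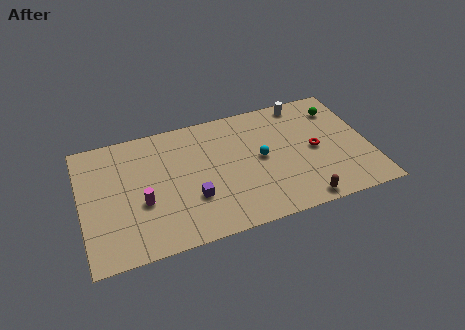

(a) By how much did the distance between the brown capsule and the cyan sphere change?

-1.5

They were about 6.0 units apart before and 4.5 after — 1.5 units closer together.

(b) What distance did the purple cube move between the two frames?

1.3

From (6.5, 1.8) to (6.4, 3.1), the purple cube covered √(0.1² + 1.3²) ≈ 1.3 units.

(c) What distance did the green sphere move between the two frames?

2.9

The green sphere moved from about (15.5, 4.5) to (15.5, 7.4), a distance of √(0.0² + 2.9²) ≈ 2.9.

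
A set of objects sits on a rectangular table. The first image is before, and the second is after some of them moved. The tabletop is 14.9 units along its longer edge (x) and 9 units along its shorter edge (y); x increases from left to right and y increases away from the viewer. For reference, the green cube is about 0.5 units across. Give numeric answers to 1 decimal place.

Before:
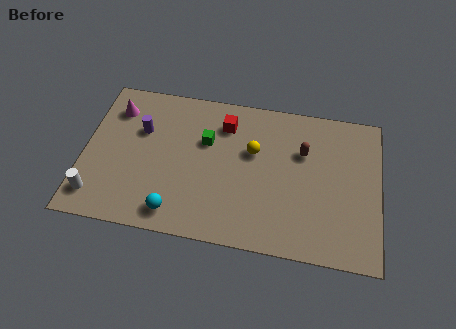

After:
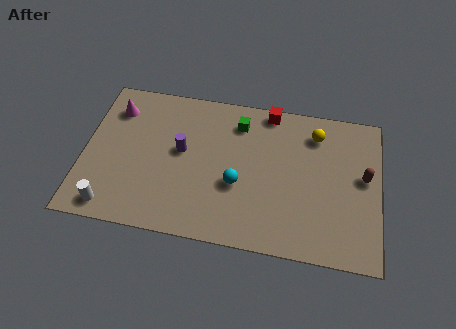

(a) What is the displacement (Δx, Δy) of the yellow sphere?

(3.1, 1.6)

The yellow sphere started near (8.5, 5.6) and ended near (11.6, 7.2).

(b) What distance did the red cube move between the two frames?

2.5

The red cube was near (7.0, 7.0) before and (9.2, 8.2) after, so it travelled √(2.2² + 1.2²) ≈ 2.5 units.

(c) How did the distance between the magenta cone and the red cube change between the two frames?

+2.3

They were about 5.6 units apart before and 7.9 after — 2.3 units further apart.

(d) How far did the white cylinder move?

0.9

The white cylinder was near (0.8, 1.6) before and (1.6, 1.1) after, so it travelled √(0.8² + 0.5²) ≈ 0.9 units.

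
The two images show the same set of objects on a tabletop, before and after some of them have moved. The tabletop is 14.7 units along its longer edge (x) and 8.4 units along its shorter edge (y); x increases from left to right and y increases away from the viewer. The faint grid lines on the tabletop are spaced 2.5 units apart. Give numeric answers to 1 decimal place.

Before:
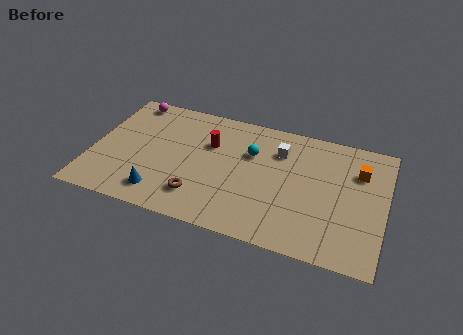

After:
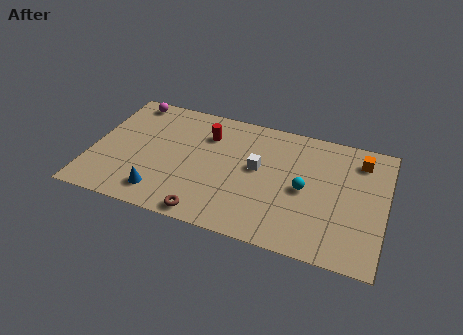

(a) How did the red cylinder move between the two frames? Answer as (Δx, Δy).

(-0.2, 0.6)

The red cylinder was at about (5.8, 5.6) and moved to about (5.6, 6.2).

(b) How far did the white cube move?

1.8

The white cube moved from about (9.3, 6.2) to (8.3, 4.7), a distance of √(1.0² + 1.5²) ≈ 1.8.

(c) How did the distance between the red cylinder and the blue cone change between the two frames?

+0.5

The distance was about 4.6 in the first image and 5.1 in the second, so they moved 0.5 units further apart.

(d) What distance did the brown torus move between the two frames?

1.2

From (5.6, 1.9) to (6.1, 0.8), the brown torus covered √(0.5² + 1.1²) ≈ 1.2 units.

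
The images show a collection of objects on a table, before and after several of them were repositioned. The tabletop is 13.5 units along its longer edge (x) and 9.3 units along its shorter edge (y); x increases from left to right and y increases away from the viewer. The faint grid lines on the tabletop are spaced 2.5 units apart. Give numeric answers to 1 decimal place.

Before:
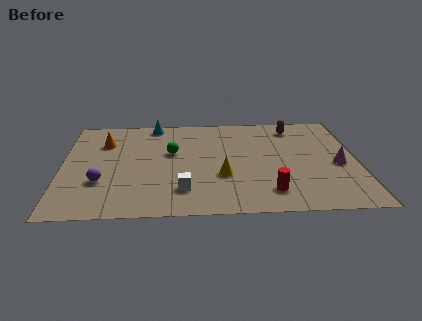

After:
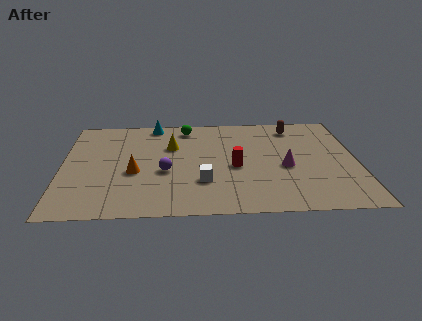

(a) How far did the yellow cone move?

3.7

The yellow cone was near (7.3, 3.3) before and (5.0, 6.2) after, so it travelled √(2.3² + 2.9²) ≈ 3.7 units.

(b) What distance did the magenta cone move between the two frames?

2.4

From (12.6, 4.1) to (10.2, 4.0), the magenta cone covered √(2.4² + 0.1²) ≈ 2.4 units.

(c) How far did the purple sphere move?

3.0

The purple sphere was near (1.8, 3.0) before and (4.7, 3.8) after, so it travelled √(2.9² + 0.8²) ≈ 3.0 units.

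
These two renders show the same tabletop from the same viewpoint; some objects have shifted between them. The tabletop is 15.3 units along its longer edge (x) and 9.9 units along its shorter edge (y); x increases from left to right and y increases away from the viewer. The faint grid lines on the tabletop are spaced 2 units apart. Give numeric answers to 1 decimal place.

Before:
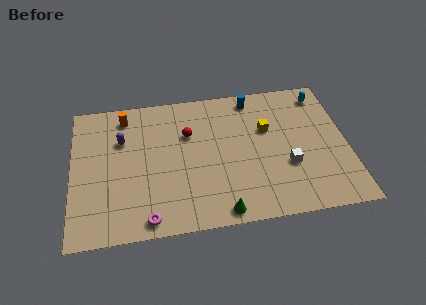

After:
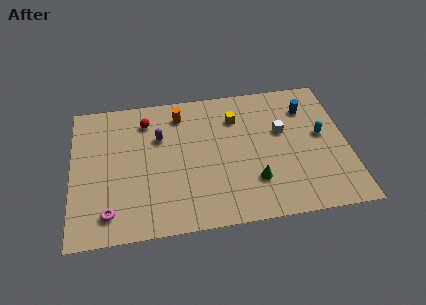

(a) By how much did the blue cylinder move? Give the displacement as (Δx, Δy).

(3.0, -1.2)

The blue cylinder started near (10.2, 8.7) and ended near (13.2, 7.5).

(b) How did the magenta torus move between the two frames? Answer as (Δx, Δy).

(-2.1, 0.7)

The magenta torus was at about (4.1, 1.0) and moved to about (2.0, 1.7).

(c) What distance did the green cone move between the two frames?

2.6

From (8.1, 0.9) to (10.0, 2.7), the green cone covered √(1.9² + 1.8²) ≈ 2.6 units.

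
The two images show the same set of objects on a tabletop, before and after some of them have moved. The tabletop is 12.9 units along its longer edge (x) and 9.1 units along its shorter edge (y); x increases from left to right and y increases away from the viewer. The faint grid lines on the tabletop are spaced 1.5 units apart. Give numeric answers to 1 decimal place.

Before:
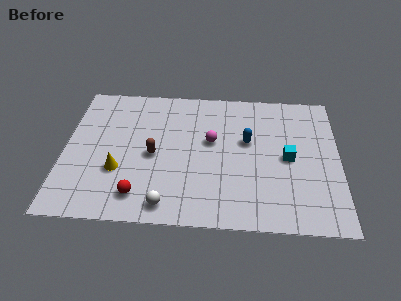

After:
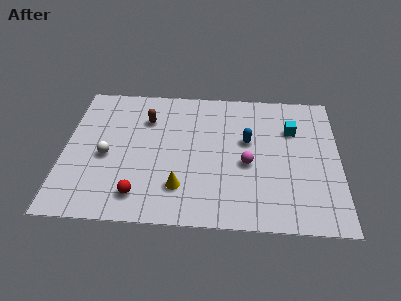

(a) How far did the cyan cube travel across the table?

1.9

The cyan cube moved from about (10.5, 4.4) to (10.7, 6.3), a distance of √(0.2² + 1.9²) ≈ 1.9.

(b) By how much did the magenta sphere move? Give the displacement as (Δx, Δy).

(1.7, -1.4)

From the two frames, the magenta sphere sits at roughly (6.9, 5.3) before and (8.6, 3.9) after.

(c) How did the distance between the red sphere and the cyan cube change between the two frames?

+1.1

The distance was about 7.4 in the first image and 8.5 in the second, so they moved 1.1 units further apart.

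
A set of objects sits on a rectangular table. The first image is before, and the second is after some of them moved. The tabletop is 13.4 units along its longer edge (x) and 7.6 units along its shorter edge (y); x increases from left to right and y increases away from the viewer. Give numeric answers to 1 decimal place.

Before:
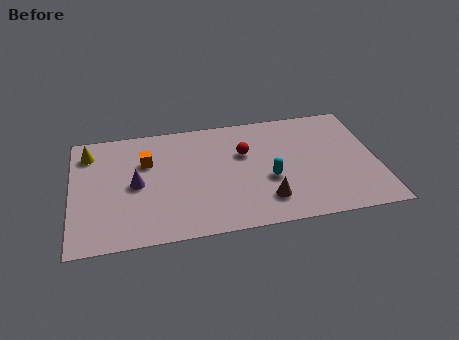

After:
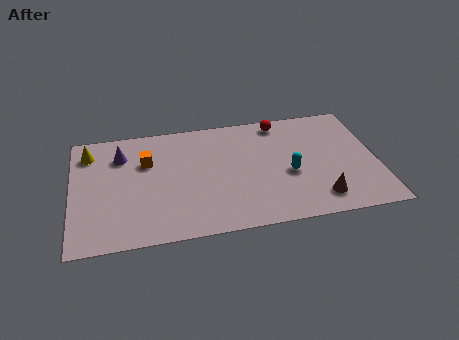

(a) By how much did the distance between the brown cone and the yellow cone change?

+2.2

They were about 8.8 units apart before and 11.0 after — 2.2 units further apart.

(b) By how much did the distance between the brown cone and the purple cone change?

+3.6

Before: roughly 5.9 units apart; after: 9.5. That's 3.6 units further apart.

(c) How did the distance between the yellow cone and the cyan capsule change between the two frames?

+0.8

They were about 8.4 units apart before and 9.2 after — 0.8 units further apart.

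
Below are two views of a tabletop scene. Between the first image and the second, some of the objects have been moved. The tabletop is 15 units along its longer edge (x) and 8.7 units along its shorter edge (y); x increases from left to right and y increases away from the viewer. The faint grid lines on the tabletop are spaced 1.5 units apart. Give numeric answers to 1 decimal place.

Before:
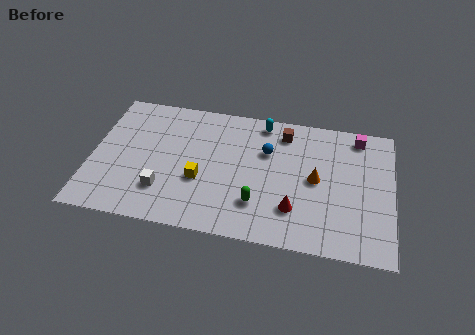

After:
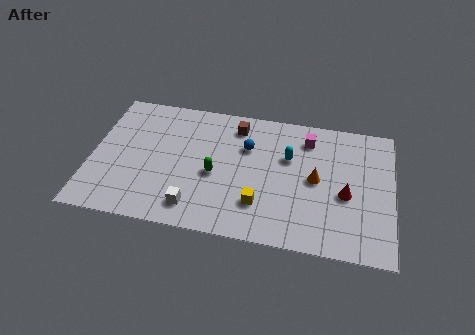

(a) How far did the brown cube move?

2.4

The brown cube was near (9.5, 7.2) before and (7.1, 7.2) after, so it travelled √(2.4² + 0.0²) ≈ 2.4 units.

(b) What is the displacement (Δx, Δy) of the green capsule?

(-2.2, 1.5)

The green capsule was at about (8.4, 2.3) and moved to about (6.2, 3.8).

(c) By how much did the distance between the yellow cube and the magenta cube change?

-3.6

They were about 8.8 units apart before and 5.2 after — 3.6 units closer together.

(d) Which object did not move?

the orange cone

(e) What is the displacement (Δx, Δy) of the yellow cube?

(3.0, -1.0)

The yellow cube was at about (5.5, 3.3) and moved to about (8.5, 2.3).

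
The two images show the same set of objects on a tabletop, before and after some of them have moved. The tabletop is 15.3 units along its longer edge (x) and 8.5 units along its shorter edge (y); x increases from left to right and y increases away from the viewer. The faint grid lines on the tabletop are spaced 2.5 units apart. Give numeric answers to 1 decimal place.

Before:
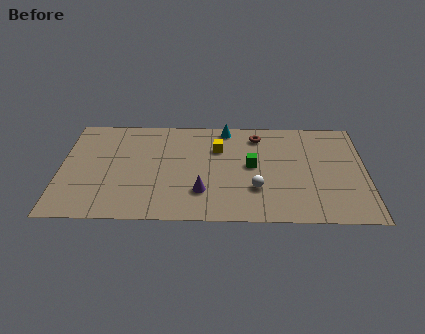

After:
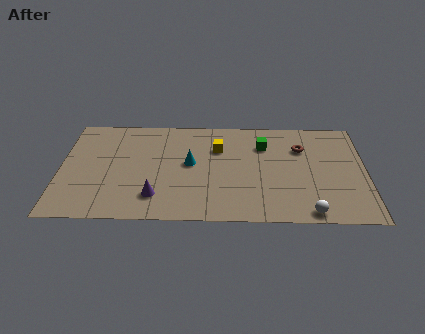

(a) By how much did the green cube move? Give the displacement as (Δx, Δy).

(0.6, 1.7)

The green cube was at about (9.6, 4.5) and moved to about (10.2, 6.2).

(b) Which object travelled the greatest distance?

the cyan cone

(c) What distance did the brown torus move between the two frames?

2.4

The brown torus moved from about (9.9, 7.0) to (12.1, 6.0), a distance of √(2.2² + 1.0²) ≈ 2.4.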